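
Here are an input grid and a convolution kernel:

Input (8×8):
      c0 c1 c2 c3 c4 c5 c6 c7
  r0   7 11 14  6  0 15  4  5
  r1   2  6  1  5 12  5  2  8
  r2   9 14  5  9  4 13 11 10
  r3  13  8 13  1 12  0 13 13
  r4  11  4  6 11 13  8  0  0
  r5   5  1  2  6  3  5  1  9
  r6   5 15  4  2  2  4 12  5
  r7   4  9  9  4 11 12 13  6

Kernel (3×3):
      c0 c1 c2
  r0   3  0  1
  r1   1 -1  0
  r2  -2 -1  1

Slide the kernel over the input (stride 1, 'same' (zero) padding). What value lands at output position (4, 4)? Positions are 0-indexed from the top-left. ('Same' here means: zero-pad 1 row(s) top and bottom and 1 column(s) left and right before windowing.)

-9

The receptive field on the zero-padded input at this output position is [1 12 0 / 11 13 8 / 6 3 5]. Elementwise product with the kernel and sum: 1·3 + 0·1 + 11·1 + 13·-1 + 6·-2 + 3·-1 + 5·1.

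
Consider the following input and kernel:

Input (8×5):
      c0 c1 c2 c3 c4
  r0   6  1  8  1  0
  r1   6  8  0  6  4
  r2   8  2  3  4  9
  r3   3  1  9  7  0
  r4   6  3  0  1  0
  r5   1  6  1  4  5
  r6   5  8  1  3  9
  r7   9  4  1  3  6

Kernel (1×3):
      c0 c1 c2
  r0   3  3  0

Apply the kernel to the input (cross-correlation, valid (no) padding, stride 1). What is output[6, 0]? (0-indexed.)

39

The receptive field on the input at this output position is [5 8 1]. Elementwise product with the kernel and sum: 5·3 + 8·3.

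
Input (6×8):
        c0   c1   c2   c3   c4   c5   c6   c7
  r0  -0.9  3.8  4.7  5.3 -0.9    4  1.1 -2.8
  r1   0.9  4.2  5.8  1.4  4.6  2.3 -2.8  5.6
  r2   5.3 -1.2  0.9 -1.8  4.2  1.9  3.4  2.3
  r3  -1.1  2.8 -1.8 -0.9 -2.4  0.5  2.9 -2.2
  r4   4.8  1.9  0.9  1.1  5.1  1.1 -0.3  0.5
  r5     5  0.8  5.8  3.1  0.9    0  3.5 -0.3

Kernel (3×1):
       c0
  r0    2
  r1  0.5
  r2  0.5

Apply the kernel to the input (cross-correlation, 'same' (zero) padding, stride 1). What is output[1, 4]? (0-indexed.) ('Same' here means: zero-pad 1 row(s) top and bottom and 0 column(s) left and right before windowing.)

2.6

The receptive field on the zero-padded input at this output position is [-0.9 / 4.6 / 4.2]. Elementwise product with the kernel and sum: -0.9·2 + 4.6·0.5 + 4.2·0.5.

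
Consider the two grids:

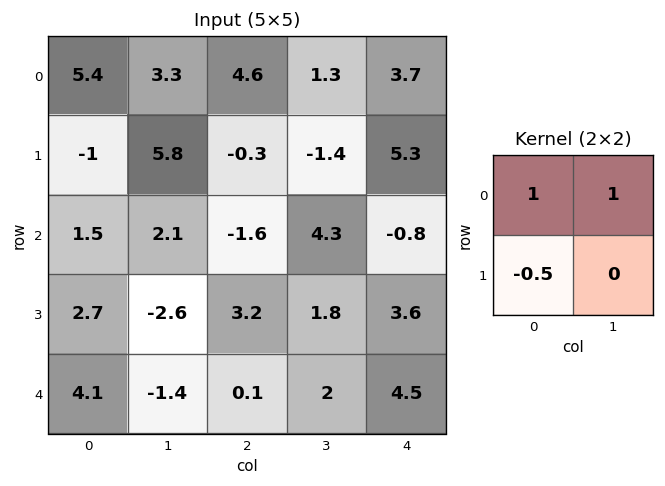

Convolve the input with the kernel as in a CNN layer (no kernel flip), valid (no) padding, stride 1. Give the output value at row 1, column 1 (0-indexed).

4.45

The receptive field on the input at this output position is [5.8 -0.3 / 2.1 -1.6]. Elementwise product with the kernel and sum: 5.8·1 + -0.3·1 + 2.1·-0.5.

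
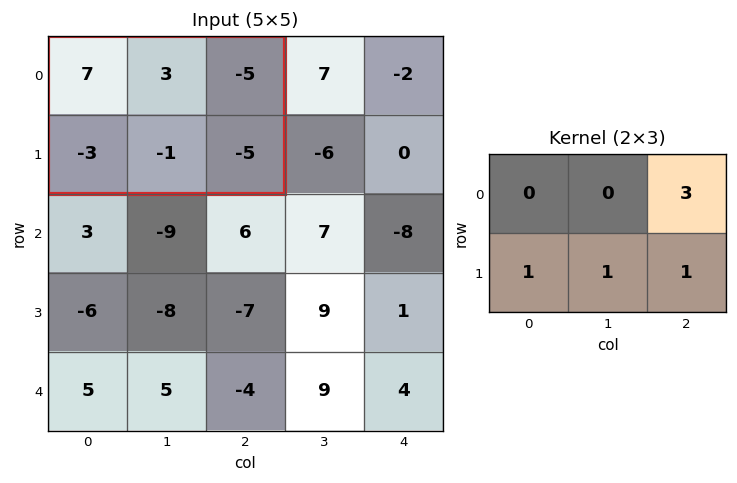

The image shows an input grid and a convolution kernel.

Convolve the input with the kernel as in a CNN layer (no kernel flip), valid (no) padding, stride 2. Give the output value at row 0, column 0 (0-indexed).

-24

The receptive field on the input at this output position is [7 3 -5 / -3 -1 -5]. Elementwise product with the kernel and sum: -5·3 + -3·1 + -1·1 + -5·1.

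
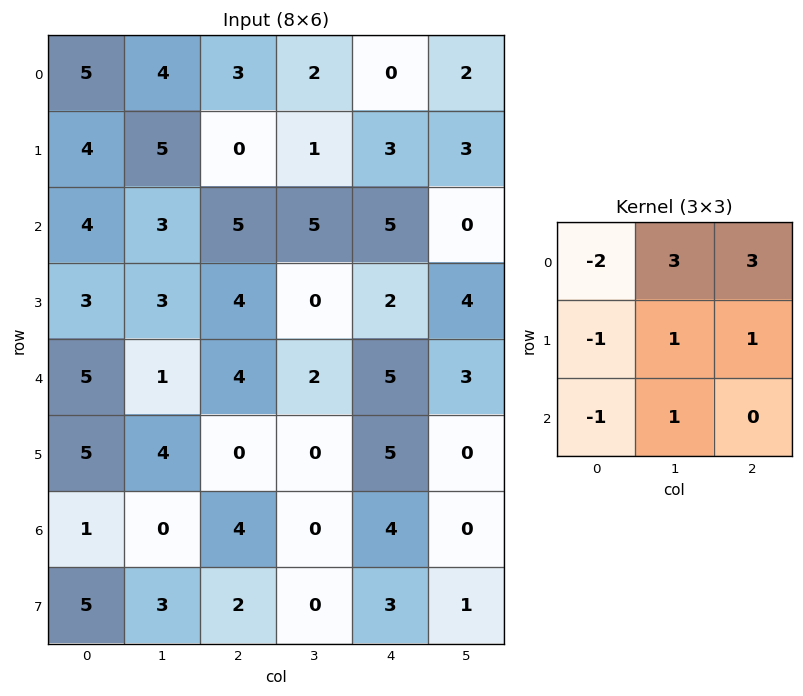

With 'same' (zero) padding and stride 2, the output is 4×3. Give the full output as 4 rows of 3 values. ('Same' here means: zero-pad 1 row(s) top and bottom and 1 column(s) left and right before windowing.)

Output[0,0]: The receptive field on the zero-padded input at this output position is [0 0 0 / 0 5 4 / 0 4 5]. Elementwise product with the kernel and sum: 0·-2 + 0·3 + 0·3 + 0·-1 + 5·1 + 4·1 + 0·-1 + 4·1.
Output[0,1]: The receptive field on the zero-padded input at this output position is [0 0 0 / 4 3 2 / 5 0 1]. Elementwise product with the kernel and sum: 0·-2 + 0·3 + 0·3 + 4·-1 + 3·1 + 2·1 + 5·-1 + 0·1.

13 -4 2
37 1 18
29 7 29
33 -5 22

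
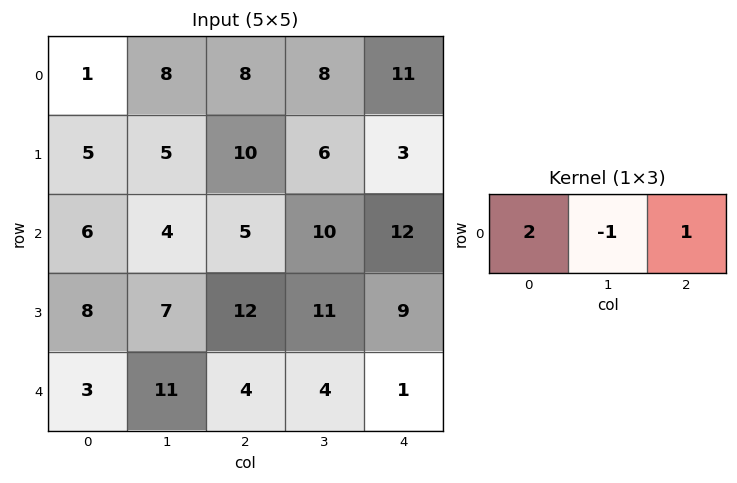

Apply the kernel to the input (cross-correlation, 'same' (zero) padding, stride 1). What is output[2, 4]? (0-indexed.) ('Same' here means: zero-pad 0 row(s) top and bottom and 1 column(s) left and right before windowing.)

8

The receptive field on the zero-padded input at this output position is [10 12 0]. Elementwise product with the kernel and sum: 10·2 + 12·-1 + 0·1.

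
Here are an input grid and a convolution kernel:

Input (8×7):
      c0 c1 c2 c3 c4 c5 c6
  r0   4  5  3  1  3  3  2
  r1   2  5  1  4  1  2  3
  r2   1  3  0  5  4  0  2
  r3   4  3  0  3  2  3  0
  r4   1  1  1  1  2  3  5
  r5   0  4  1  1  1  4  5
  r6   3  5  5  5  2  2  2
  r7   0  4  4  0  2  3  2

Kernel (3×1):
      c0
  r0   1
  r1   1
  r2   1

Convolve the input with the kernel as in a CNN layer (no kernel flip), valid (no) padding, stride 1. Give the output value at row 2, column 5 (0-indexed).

The receptive field on the input at this output position is [0 / 3 / 3]. Elementwise product with the kernel and sum: 0·1 + 3·1 + 3·1.

6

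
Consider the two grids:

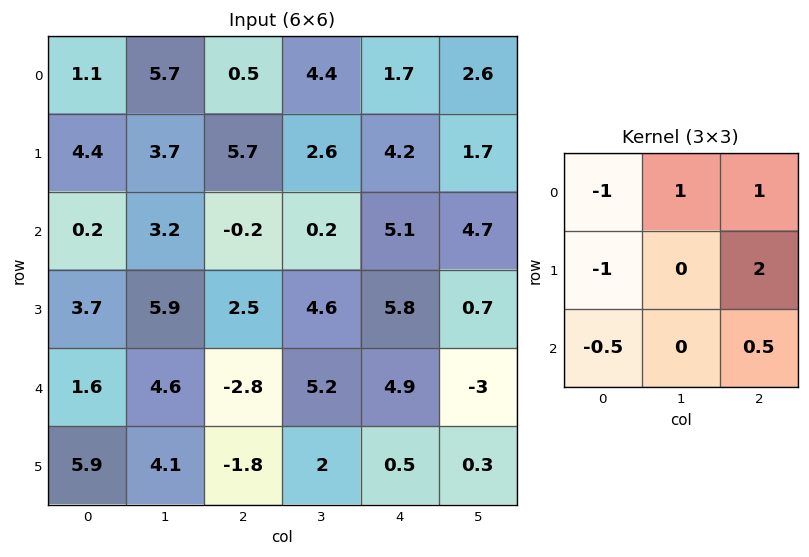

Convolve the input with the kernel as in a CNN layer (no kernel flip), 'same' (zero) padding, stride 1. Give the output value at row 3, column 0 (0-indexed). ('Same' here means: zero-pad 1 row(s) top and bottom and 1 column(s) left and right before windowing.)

The receptive field on the zero-padded input at this output position is [0 0.2 3.2 / 0 3.7 5.9 / 0 1.6 4.6]. Elementwise product with the kernel and sum: 0·-1 + 0.2·1 + 3.2·1 + 0·-1 + 5.9·2 + 0·-0.5 + 4.6·0.5.

17.5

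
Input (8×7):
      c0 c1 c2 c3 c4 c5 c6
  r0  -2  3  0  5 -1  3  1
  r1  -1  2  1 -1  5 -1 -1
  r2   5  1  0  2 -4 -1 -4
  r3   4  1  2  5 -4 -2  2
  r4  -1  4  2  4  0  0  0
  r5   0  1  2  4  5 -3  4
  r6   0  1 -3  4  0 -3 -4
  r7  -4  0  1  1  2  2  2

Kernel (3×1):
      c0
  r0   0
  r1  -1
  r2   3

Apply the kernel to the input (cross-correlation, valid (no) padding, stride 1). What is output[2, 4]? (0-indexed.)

4

The receptive field on the input at this output position is [-4 / -4 / 0]. Elementwise product with the kernel and sum: -4·-1 + 0·3.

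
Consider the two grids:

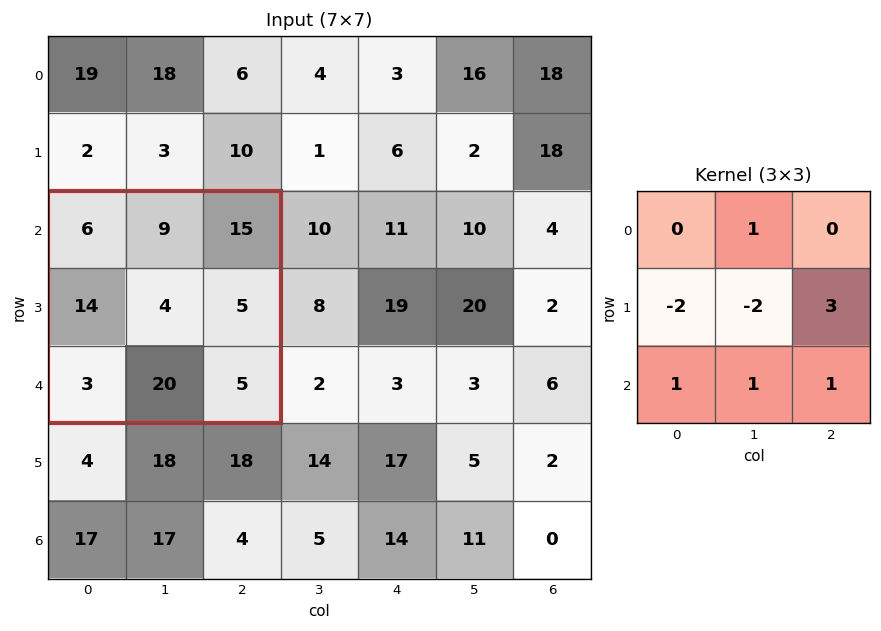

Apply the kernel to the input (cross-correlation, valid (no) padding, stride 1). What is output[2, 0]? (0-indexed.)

16

The receptive field on the input at this output position is [6 9 15 / 14 4 5 / 3 20 5]. Elementwise product with the kernel and sum: 9·1 + 14·-2 + 4·-2 + 5·3 + 3·1 + 20·1 + 5·1.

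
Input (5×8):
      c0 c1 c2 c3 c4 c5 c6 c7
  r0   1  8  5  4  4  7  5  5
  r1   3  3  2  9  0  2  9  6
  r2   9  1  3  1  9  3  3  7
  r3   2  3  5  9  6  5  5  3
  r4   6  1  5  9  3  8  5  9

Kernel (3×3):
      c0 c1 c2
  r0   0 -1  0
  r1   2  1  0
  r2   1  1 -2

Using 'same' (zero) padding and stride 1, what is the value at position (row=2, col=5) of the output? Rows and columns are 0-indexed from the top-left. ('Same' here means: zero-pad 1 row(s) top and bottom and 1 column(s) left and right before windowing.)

20

The receptive field on the zero-padded input at this output position is [0 2 9 / 9 3 3 / 6 5 5]. Elementwise product with the kernel and sum: 2·-1 + 9·2 + 3·1 + 6·1 + 5·1 + 5·-2.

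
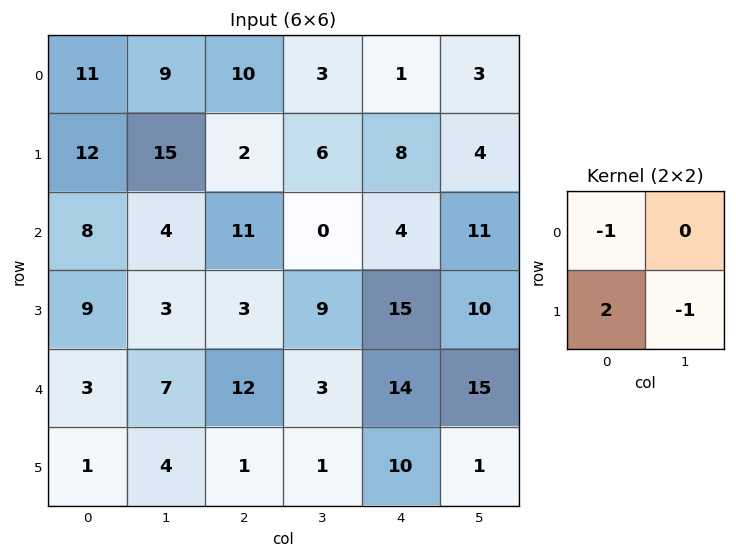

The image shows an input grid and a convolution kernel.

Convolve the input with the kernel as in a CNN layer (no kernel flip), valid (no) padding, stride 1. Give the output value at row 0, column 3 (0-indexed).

The receptive field on the input at this output position is [3 1 / 6 8]. Elementwise product with the kernel and sum: 3·-1 + 6·2 + 8·-1.

1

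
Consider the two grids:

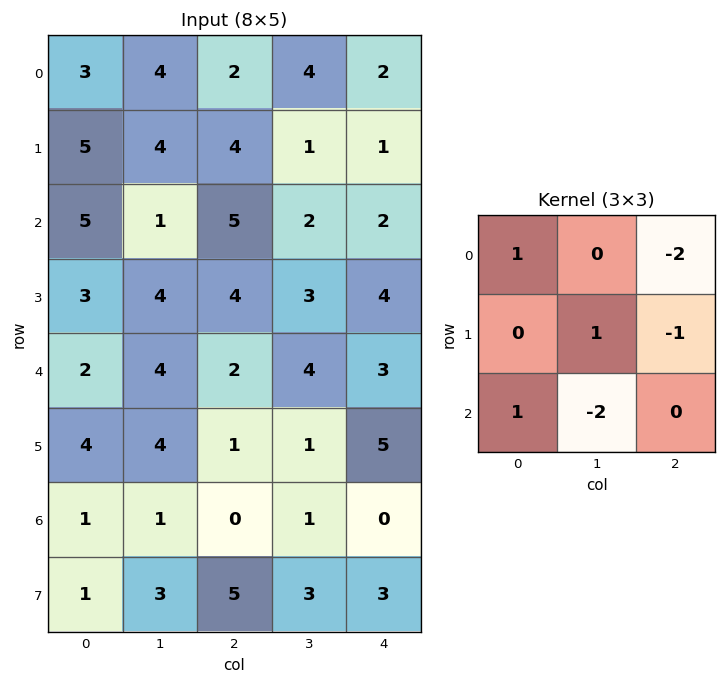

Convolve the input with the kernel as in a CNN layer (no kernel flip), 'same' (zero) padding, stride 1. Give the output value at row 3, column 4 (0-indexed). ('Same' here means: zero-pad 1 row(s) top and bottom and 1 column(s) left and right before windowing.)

The receptive field on the zero-padded input at this output position is [2 2 0 / 3 4 0 / 4 3 0]. Elementwise product with the kernel and sum: 2·1 + 0·-2 + 4·1 + 0·-1 + 4·1 + 3·-2.

4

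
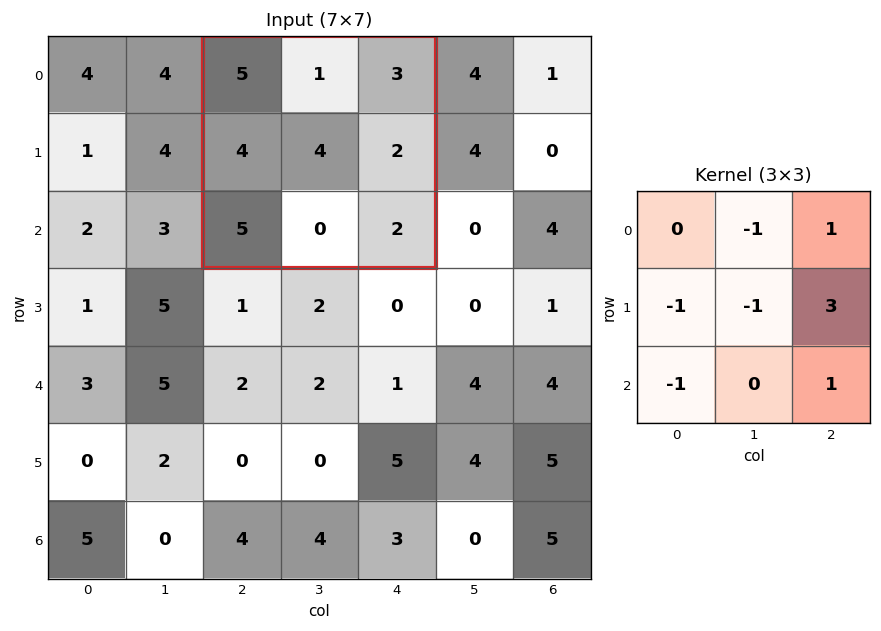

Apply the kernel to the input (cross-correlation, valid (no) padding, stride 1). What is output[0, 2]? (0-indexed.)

-3

The receptive field on the input at this output position is [5 1 3 / 4 4 2 / 5 0 2]. Elementwise product with the kernel and sum: 1·-1 + 3·1 + 4·-1 + 4·-1 + 2·3 + 5·-1 + 2·1.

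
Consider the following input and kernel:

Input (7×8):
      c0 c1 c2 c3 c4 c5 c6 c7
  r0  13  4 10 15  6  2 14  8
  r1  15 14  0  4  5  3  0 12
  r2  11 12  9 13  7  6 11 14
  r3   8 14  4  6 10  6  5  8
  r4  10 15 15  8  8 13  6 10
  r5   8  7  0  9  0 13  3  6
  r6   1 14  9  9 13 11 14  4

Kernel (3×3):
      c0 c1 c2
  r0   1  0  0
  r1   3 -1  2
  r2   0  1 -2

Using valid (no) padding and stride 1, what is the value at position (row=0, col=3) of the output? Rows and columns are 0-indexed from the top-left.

23

The receptive field on the input at this output position is [15 6 2 / 4 5 3 / 13 7 6]. Elementwise product with the kernel and sum: 15·1 + 4·3 + 5·-1 + 3·2 + 7·1 + 6·-2.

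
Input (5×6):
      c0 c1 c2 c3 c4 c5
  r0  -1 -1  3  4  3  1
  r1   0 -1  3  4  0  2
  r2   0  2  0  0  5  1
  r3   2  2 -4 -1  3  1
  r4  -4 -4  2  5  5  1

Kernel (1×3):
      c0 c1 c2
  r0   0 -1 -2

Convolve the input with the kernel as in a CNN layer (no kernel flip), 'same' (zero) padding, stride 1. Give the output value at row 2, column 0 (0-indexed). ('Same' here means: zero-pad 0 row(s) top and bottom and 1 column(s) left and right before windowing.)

The receptive field on the zero-padded input at this output position is [0 0 2]. Elementwise product with the kernel and sum: 0·-1 + 2·-2.

-4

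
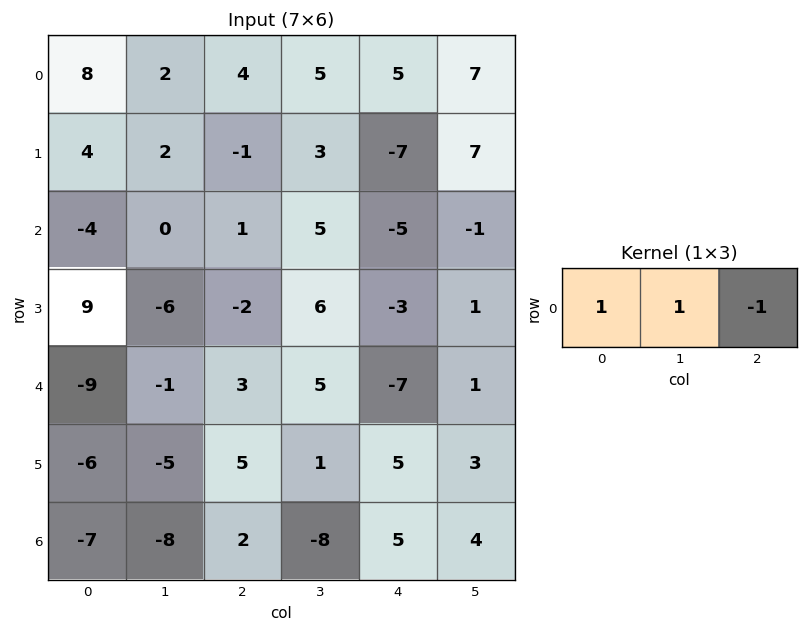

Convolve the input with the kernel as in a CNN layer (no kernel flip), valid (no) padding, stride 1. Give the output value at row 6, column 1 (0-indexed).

2

The receptive field on the input at this output position is [-8 2 -8]. Elementwise product with the kernel and sum: -8·1 + 2·1 + -8·-1.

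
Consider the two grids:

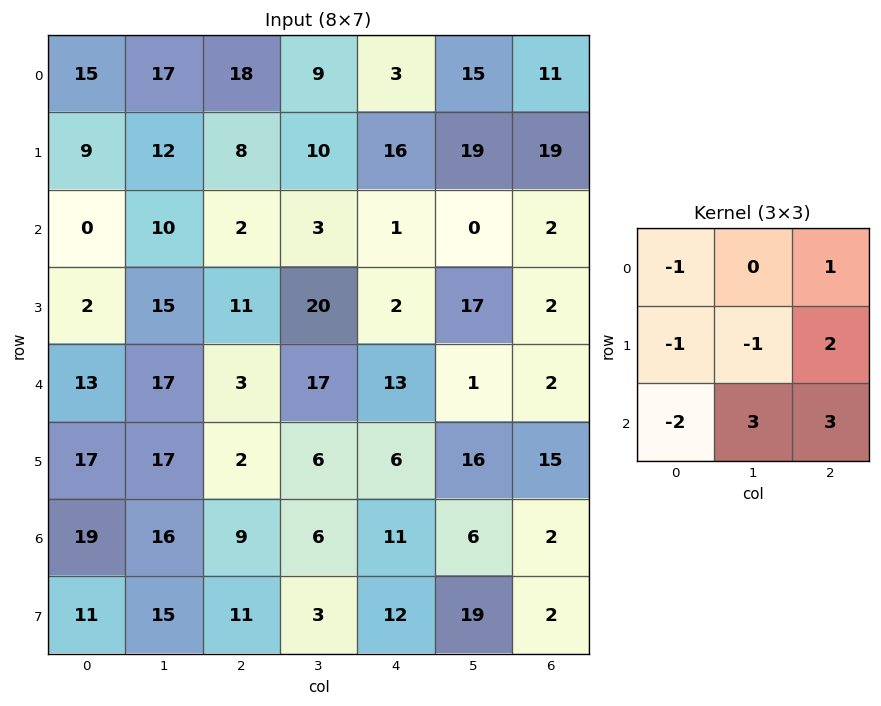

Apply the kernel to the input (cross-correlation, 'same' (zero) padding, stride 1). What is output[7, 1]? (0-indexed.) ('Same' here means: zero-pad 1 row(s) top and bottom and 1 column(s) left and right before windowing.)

The receptive field on the zero-padded input at this output position is [19 16 9 / 11 15 11 / 0 0 0]. Elementwise product with the kernel and sum: 19·-1 + 9·1 + 11·-1 + 15·-1 + 11·2 + 0·-2 + 0·3 + 0·3.

-14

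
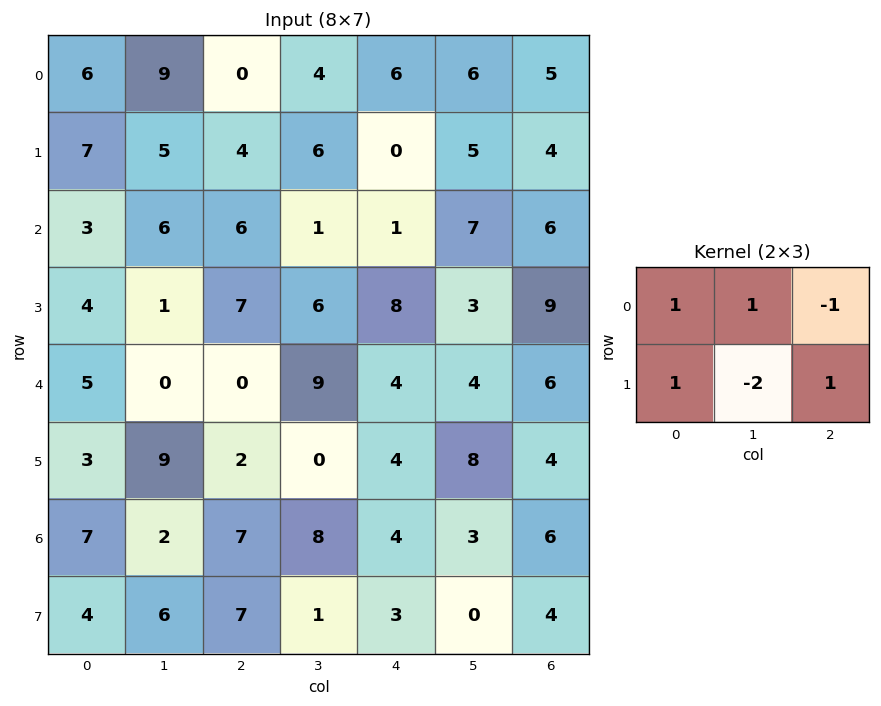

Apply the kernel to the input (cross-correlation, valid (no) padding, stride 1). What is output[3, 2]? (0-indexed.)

The receptive field on the input at this output position is [7 6 8 / 0 9 4]. Elementwise product with the kernel and sum: 7·1 + 6·1 + 8·-1 + 0·1 + 9·-2 + 4·1.

-9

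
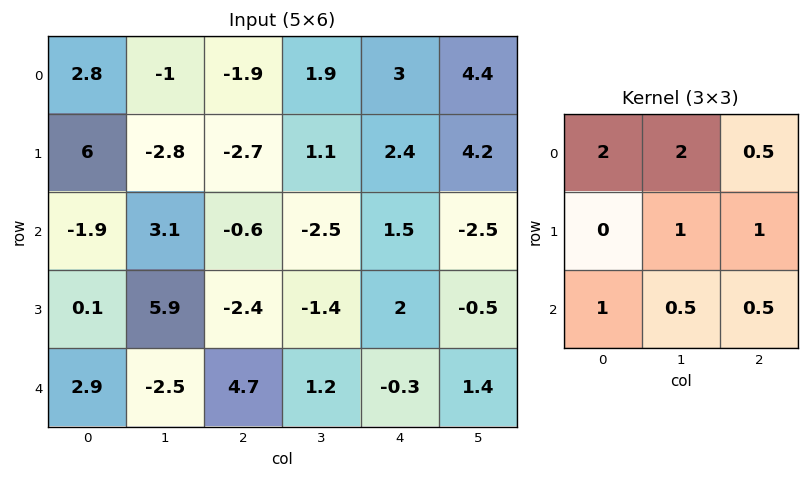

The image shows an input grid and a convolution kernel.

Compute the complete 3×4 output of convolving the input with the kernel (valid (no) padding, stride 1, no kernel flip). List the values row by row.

Output[0,0]: The receptive field on the input at this output position is [2.8 -1 -1.9 / 6 -2.8 -2.7 / -1.9 3.1 -0.6]. Elementwise product with the kernel and sum: 2.8·2 + -1·2 + -1.9·0.5 + -2.8·1 + -2.7·1 + -1.9·1 + 3.1·0.5 + -0.6·0.5.
Output[0,1]: The receptive field on the input at this output position is [-1 -1.9 1.9 / -2.8 -2.7 1.1 / 3.1 -0.6 -2.5]. Elementwise product with the kernel and sum: -1·2 + -1.9·2 + 1.9·0.5 + -2.7·1 + 1.1·1 + 3.1·1 + -0.6·0.5 + -2.5·0.5.

-3.5 -4.9 3.9 15.6
9.4 -9.55 -5.1 7.45
9.6 0.4 0.3 -0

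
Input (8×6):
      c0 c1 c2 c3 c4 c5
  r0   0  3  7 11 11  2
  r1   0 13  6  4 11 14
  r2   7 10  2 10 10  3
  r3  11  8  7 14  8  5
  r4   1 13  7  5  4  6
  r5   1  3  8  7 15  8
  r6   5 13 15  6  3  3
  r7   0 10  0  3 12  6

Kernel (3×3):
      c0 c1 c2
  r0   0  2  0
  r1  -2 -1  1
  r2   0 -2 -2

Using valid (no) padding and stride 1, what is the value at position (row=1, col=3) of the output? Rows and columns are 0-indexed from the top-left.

-31

The receptive field on the input at this output position is [4 11 14 / 10 10 3 / 14 8 5]. Elementwise product with the kernel and sum: 11·2 + 10·-2 + 10·-1 + 3·1 + 8·-2 + 5·-2.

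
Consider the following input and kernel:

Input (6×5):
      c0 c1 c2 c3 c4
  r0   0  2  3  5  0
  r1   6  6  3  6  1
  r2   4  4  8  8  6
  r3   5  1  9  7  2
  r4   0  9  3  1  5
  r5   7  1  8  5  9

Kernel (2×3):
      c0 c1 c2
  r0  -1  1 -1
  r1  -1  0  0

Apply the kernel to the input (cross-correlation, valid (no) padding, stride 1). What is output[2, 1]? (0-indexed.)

The receptive field on the input at this output position is [4 8 8 / 1 9 7]. Elementwise product with the kernel and sum: 4·-1 + 8·1 + 8·-1 + 1·-1.

-5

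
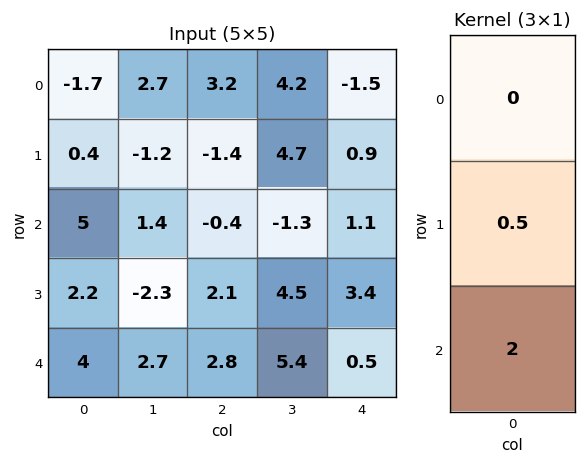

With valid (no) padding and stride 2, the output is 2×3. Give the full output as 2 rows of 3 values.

Output[0,0]: The receptive field on the input at this output position is [-1.7 / 0.4 / 5]. Elementwise product with the kernel and sum: 0.4·0.5 + 5·2.
Output[0,1]: The receptive field on the input at this output position is [3.2 / -1.4 / -0.4]. Elementwise product with the kernel and sum: -1.4·0.5 + -0.4·2.

10.2 -1.5 2.65
9.1 6.65 2.7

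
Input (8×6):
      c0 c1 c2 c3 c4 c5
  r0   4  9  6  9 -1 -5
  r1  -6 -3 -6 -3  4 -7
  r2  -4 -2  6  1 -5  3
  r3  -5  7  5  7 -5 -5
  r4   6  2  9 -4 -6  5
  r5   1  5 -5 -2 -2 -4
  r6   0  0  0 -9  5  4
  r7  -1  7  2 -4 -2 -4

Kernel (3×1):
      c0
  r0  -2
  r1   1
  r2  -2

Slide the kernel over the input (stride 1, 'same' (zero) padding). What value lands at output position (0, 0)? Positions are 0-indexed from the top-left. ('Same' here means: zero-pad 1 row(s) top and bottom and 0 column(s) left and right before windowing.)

The receptive field on the zero-padded input at this output position is [0 / 4 / -6]. Elementwise product with the kernel and sum: 0·-2 + 4·1 + -6·-2.

16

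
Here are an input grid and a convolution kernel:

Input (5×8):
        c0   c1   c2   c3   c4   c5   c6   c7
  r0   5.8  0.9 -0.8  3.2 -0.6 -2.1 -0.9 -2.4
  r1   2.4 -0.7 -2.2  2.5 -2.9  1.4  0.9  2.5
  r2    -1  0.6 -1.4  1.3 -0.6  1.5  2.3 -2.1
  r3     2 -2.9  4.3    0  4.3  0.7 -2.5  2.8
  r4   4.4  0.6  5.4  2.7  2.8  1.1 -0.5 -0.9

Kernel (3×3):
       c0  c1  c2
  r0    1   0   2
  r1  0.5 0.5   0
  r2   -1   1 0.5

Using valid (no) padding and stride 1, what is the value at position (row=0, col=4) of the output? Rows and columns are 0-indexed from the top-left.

0.1

The receptive field on the input at this output position is [-0.6 -2.1 -0.9 / -2.9 1.4 0.9 / -0.6 1.5 2.3]. Elementwise product with the kernel and sum: -0.6·1 + -0.9·2 + -2.9·0.5 + 1.4·0.5 + -0.6·-1 + 1.5·1 + 2.3·0.5.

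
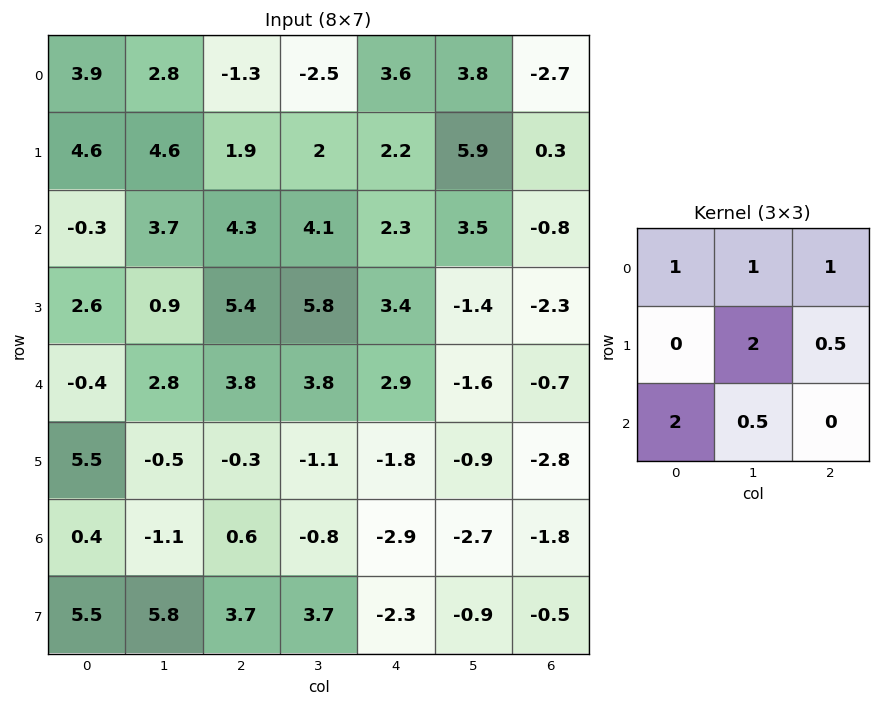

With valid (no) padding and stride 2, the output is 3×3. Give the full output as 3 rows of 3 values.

Output[0,0]: The receptive field on the input at this output position is [3.9 2.8 -1.3 / 4.6 4.6 1.9 / -0.3 3.7 4.3]. Elementwise product with the kernel and sum: 3.9·1 + 2.8·1 + -1.3·1 + 4.6·2 + 1.9·0.5 + -0.3·2 + 3.7·0.5.
Output[0,1]: The receptive field on the input at this output position is [-1.3 -2.5 3.6 / 1.9 2 2.2 / 4.3 4.1 2.3]. Elementwise product with the kernel and sum: -1.3·1 + -2.5·1 + 3.6·1 + 2·2 + 2.2·0.5 + 4.3·2 + 4.1·0.5.

16.8 15.55 23
12.8 33.5 6.05
5.3 8.2 -9.75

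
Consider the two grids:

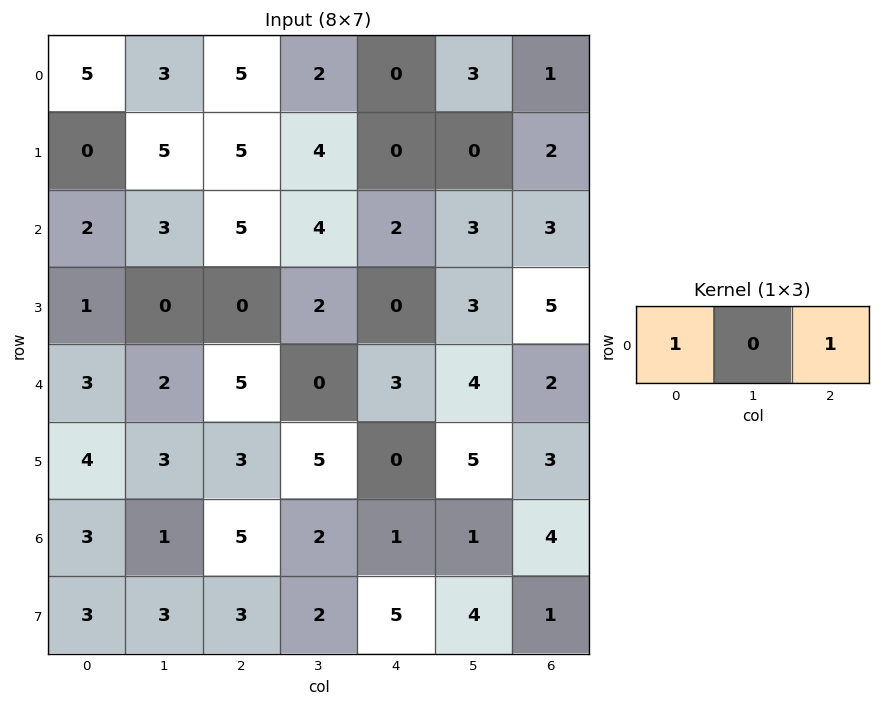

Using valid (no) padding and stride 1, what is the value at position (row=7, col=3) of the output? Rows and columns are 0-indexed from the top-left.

6

The receptive field on the input at this output position is [2 5 4]. Elementwise product with the kernel and sum: 2·1 + 4·1.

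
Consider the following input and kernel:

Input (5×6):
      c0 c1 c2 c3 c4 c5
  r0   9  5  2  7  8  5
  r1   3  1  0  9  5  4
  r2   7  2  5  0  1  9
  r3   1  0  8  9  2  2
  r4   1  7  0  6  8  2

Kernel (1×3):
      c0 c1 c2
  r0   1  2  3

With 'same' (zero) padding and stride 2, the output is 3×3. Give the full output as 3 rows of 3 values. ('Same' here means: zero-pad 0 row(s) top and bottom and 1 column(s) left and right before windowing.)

Output[0,0]: The receptive field on the zero-padded input at this output position is [0 9 5]. Elementwise product with the kernel and sum: 0·1 + 9·2 + 5·3.
Output[0,1]: The receptive field on the zero-padded input at this output position is [5 2 7]. Elementwise product with the kernel and sum: 5·1 + 2·2 + 7·3.

33 30 38
20 12 29
23 25 28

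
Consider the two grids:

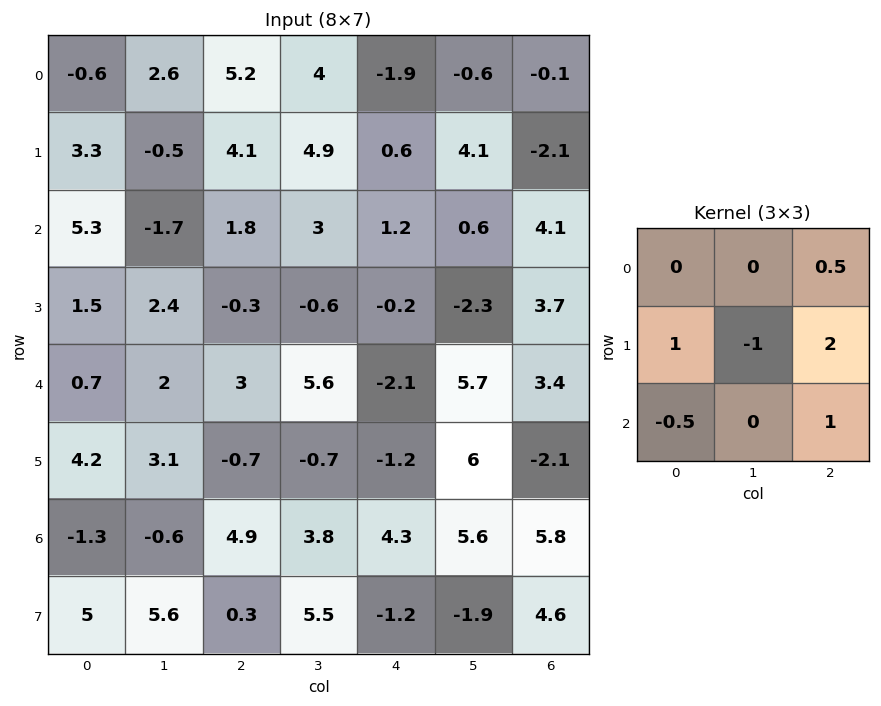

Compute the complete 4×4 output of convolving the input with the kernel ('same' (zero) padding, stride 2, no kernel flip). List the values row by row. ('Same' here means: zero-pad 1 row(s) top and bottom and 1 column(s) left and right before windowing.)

Output[0,0]: The receptive field on the zero-padded input at this output position is [0 0 0 / 0 -0.6 2.6 / 0 3.3 -0.5]. Elementwise product with the kernel and sum: 0·0.5 + 0·1 + -0.6·-1 + 2.6·2 + 0·-0.5 + -0.5·1.
Output[0,1]: The receptive field on the zero-padded input at this output position is [0 0 0 / 2.6 5.2 4 / -0.5 4.1 4.9]. Elementwise product with the kernel and sum: 0·0.5 + 2.6·1 + 5.2·-1 + 4·2 + -0.5·-0.5 + 4.9·1.

5.3 10.55 6.35 -2.55
-6.55 3.15 3.05 -2.35
7.6 7.65 24.3 -0.7
7.25 4.45 9.05 0.75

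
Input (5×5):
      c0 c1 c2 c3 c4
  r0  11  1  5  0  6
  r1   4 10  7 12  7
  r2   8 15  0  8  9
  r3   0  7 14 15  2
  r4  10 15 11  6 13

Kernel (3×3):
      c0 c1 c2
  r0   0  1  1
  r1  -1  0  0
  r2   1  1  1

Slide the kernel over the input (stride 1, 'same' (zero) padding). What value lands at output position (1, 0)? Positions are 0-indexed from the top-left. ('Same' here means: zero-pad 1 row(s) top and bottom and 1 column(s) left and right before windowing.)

The receptive field on the zero-padded input at this output position is [0 11 1 / 0 4 10 / 0 8 15]. Elementwise product with the kernel and sum: 11·1 + 1·1 + 0·-1 + 0·1 + 8·1 + 15·1.

35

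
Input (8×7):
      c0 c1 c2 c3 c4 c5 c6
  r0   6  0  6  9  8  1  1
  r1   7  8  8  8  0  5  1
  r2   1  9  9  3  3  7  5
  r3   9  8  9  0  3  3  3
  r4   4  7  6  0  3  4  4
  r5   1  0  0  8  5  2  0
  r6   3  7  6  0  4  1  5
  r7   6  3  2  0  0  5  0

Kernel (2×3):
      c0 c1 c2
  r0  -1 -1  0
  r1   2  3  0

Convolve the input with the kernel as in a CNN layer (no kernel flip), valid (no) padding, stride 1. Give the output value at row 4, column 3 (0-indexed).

28

The receptive field on the input at this output position is [0 3 4 / 8 5 2]. Elementwise product with the kernel and sum: 0·-1 + 3·-1 + 8·2 + 5·3.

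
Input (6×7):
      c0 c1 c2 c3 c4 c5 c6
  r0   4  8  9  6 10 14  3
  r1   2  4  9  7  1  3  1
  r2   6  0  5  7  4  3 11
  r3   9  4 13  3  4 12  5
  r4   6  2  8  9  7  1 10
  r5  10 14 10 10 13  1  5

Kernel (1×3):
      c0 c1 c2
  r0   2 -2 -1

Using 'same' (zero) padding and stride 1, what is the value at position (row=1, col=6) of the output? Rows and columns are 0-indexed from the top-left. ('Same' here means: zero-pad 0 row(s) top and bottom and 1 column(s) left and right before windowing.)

4

The receptive field on the zero-padded input at this output position is [3 1 0]. Elementwise product with the kernel and sum: 3·2 + 1·-2 + 0·-1.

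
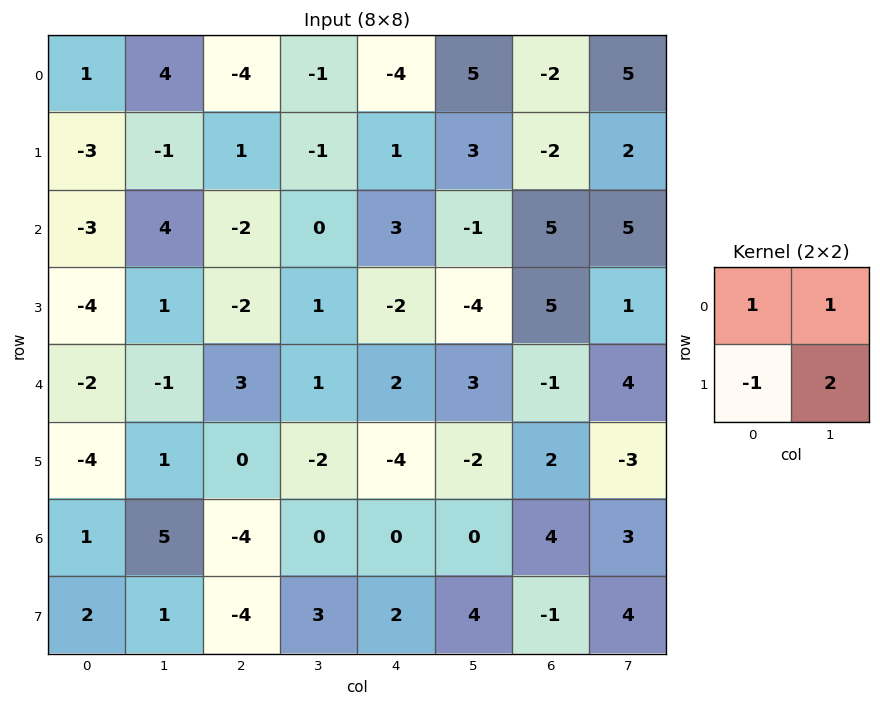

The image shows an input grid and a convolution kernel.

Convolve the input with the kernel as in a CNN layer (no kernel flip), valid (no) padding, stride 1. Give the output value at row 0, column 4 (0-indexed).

The receptive field on the input at this output position is [-4 5 / 1 3]. Elementwise product with the kernel and sum: -4·1 + 5·1 + 1·-1 + 3·2.

6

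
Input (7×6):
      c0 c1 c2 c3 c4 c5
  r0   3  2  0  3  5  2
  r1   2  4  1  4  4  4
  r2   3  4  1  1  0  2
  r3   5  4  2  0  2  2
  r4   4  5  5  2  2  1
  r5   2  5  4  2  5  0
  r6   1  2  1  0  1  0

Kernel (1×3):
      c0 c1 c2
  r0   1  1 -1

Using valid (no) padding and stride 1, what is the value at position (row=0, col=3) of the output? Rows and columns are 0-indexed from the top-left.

6

The receptive field on the input at this output position is [3 5 2]. Elementwise product with the kernel and sum: 3·1 + 5·1 + 2·-1.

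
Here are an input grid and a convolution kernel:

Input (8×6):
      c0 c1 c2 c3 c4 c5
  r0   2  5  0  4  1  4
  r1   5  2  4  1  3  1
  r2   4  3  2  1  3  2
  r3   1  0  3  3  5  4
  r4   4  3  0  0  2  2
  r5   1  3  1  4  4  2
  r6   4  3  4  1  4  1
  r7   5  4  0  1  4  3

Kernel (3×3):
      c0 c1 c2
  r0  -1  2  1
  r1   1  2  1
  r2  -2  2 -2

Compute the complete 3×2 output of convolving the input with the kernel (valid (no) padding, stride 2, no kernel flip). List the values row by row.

Output[0,0]: The receptive field on the input at this output position is [2 5 0 / 5 2 4 / 4 3 2]. Elementwise product with the kernel and sum: 2·-1 + 5·2 + 0·1 + 5·1 + 2·2 + 4·1 + 4·-2 + 3·2 + 2·-2.
Output[0,1]: The receptive field on the input at this output position is [0 4 1 / 4 1 3 / 2 1 3]. Elementwise product with the kernel and sum: 0·-1 + 4·2 + 1·1 + 4·1 + 1·2 + 3·1 + 2·-2 + 1·2 + 3·-2.

15 10
6 13
0 1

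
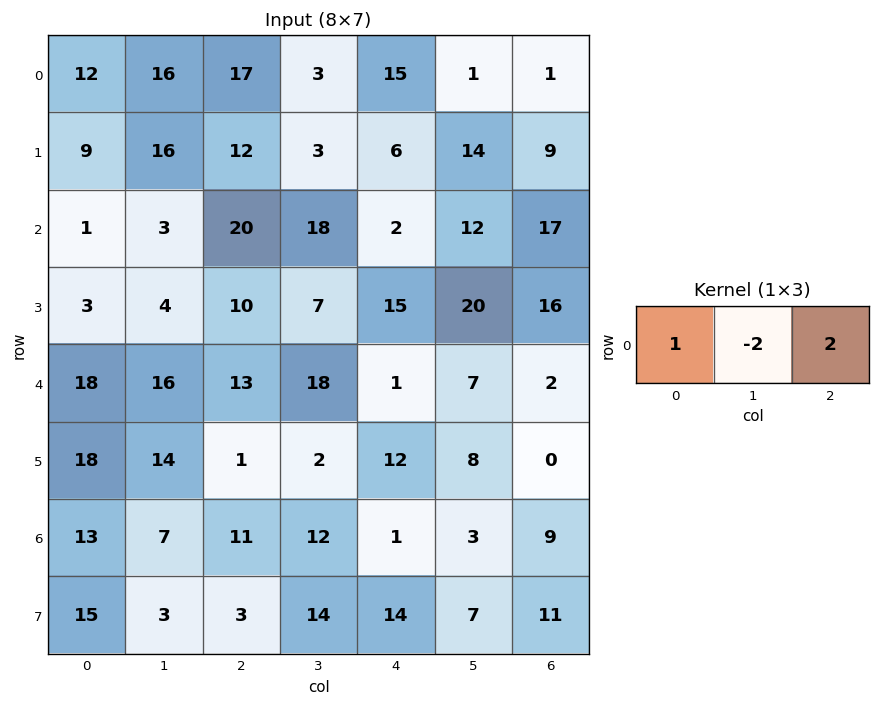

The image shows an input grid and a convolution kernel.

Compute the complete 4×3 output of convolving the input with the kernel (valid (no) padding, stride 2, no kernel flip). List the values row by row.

14 41 15
35 -12 12
12 -21 -9
21 -11 13

Output[0,0]: The receptive field on the input at this output position is [12 16 17]. Elementwise product with the kernel and sum: 12·1 + 16·-2 + 17·2.
Output[0,1]: The receptive field on the input at this output position is [17 3 15]. Elementwise product with the kernel and sum: 17·1 + 3·-2 + 15·2.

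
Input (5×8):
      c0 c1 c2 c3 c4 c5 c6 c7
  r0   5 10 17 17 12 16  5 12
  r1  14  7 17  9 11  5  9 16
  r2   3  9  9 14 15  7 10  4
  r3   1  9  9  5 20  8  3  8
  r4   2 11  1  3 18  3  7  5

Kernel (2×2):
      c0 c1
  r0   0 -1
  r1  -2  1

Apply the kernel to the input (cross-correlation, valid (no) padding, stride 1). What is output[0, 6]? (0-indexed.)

The receptive field on the input at this output position is [5 12 / 9 16]. Elementwise product with the kernel and sum: 12·-1 + 9·-2 + 16·1.

-14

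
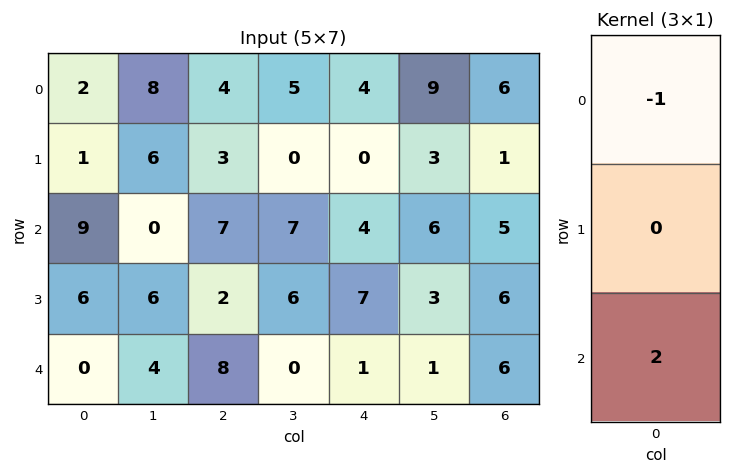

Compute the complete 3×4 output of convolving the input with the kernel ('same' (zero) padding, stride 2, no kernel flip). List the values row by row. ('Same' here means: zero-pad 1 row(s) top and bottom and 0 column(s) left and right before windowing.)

2 6 0 2
11 1 14 11
-6 -2 -7 -6

Output[0,0]: The receptive field on the zero-padded input at this output position is [0 / 2 / 1]. Elementwise product with the kernel and sum: 0·-1 + 1·2.
Output[0,1]: The receptive field on the zero-padded input at this output position is [0 / 4 / 3]. Elementwise product with the kernel and sum: 0·-1 + 3·2.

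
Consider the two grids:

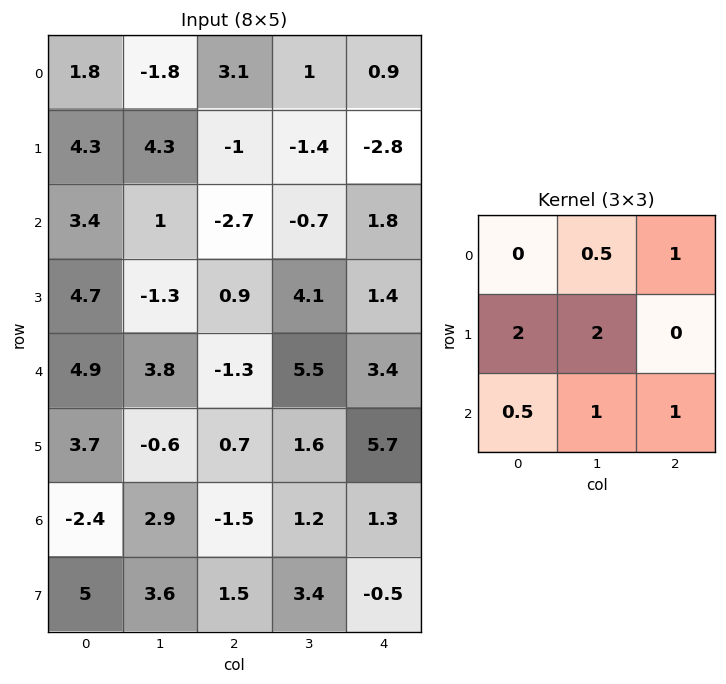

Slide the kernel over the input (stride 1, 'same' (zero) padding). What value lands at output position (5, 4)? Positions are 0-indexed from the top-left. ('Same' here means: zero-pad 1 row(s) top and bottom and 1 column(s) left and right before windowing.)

The receptive field on the zero-padded input at this output position is [5.5 3.4 0 / 1.6 5.7 0 / 1.2 1.3 0]. Elementwise product with the kernel and sum: 3.4·0.5 + 0·1 + 1.6·2 + 5.7·2 + 1.2·0.5 + 1.3·1 + 0·1.

18.2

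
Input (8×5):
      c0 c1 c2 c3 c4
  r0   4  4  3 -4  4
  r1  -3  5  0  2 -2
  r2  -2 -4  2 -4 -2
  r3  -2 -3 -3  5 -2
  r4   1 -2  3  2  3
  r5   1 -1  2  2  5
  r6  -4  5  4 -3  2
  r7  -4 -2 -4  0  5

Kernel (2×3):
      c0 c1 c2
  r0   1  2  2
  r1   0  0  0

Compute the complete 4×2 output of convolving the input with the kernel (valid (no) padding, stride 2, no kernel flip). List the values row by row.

Output[0,0]: The receptive field on the input at this output position is [4 4 3 / -3 5 0]. Elementwise product with the kernel and sum: 4·1 + 4·2 + 3·2.
Output[0,1]: The receptive field on the input at this output position is [3 -4 4 / 0 2 -2]. Elementwise product with the kernel and sum: 3·1 + -4·2 + 4·2.

18 3
-6 -10
3 13
14 2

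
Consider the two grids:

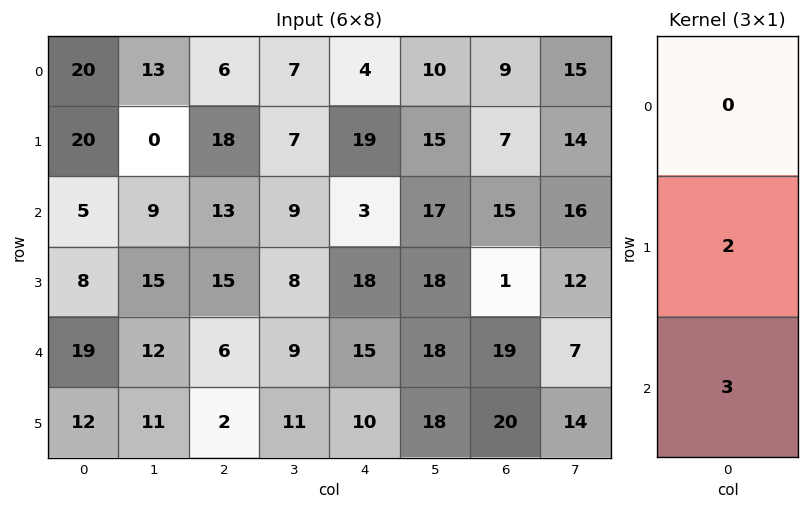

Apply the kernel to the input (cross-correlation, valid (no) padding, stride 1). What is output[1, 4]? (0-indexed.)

The receptive field on the input at this output position is [19 / 3 / 18]. Elementwise product with the kernel and sum: 3·2 + 18·3.

60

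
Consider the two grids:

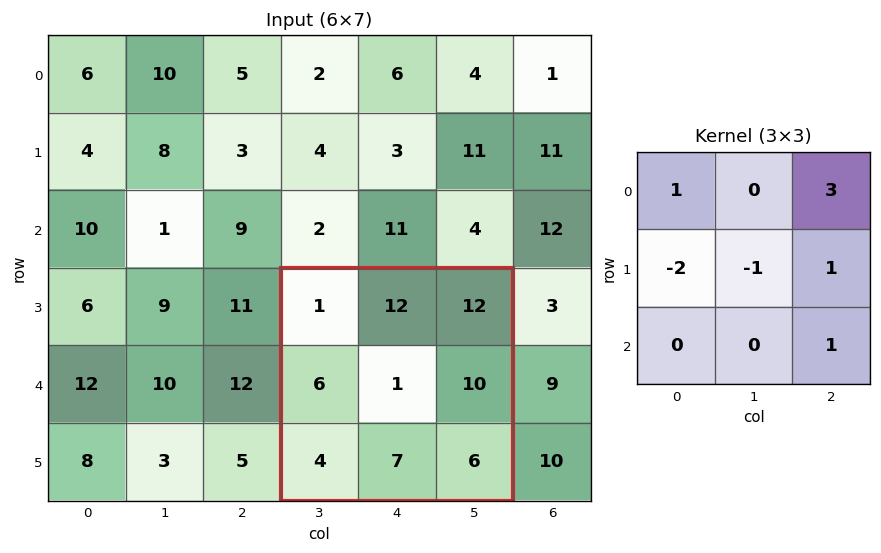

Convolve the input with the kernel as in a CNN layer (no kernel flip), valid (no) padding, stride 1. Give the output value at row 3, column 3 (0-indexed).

The receptive field on the input at this output position is [1 12 12 / 6 1 10 / 4 7 6]. Elementwise product with the kernel and sum: 1·1 + 12·3 + 6·-2 + 1·-1 + 10·1 + 6·1.

40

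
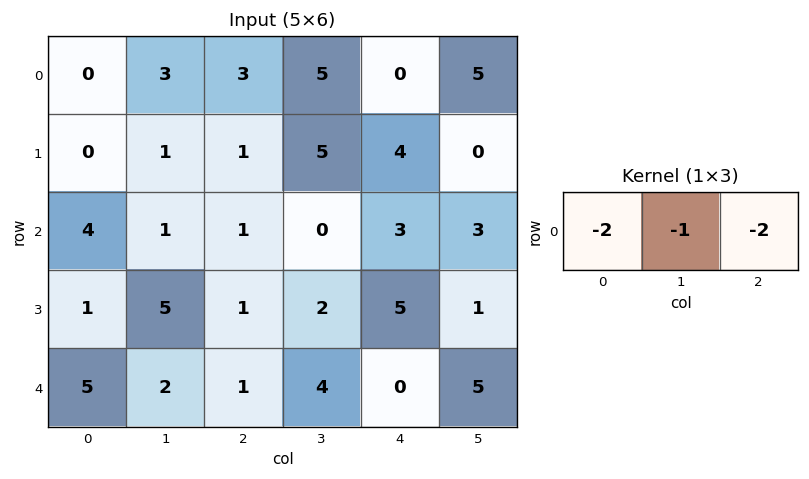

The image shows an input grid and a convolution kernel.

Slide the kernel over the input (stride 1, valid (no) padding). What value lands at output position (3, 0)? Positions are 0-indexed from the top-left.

-9

The receptive field on the input at this output position is [1 5 1]. Elementwise product with the kernel and sum: 1·-2 + 5·-1 + 1·-2.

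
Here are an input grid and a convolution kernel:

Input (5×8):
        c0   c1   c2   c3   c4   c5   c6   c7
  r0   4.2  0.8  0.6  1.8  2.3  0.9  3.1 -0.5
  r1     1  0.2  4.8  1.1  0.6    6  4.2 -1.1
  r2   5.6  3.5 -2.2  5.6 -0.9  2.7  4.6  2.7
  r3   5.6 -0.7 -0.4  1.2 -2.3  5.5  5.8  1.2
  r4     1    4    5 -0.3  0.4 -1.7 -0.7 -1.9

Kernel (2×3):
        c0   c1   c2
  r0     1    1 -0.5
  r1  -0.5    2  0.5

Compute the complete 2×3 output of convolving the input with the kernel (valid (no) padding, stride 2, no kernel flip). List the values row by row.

7 1.35 15.45
5.8 5.3 14.55

Output[0,0]: The receptive field on the input at this output position is [4.2 0.8 0.6 / 1 0.2 4.8]. Elementwise product with the kernel and sum: 4.2·1 + 0.8·1 + 0.6·-0.5 + 1·-0.5 + 0.2·2 + 4.8·0.5.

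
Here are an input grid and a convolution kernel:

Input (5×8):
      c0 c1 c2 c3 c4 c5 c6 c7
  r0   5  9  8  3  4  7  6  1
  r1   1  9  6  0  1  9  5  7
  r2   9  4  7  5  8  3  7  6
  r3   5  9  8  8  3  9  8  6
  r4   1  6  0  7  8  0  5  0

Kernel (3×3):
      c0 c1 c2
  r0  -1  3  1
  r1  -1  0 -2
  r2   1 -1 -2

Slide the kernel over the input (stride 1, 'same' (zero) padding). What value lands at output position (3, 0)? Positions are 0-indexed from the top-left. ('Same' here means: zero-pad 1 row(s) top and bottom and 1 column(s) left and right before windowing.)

The receptive field on the zero-padded input at this output position is [0 9 4 / 0 5 9 / 0 1 6]. Elementwise product with the kernel and sum: 0·-1 + 9·3 + 4·1 + 0·-1 + 9·-2 + 0·1 + 1·-1 + 6·-2.

0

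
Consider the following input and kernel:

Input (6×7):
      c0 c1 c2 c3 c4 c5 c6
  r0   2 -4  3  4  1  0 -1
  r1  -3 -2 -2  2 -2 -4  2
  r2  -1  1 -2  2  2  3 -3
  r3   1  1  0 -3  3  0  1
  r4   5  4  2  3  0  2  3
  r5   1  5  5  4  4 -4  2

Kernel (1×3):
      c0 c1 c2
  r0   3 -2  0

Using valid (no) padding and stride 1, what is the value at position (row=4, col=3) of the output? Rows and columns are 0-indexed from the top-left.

The receptive field on the input at this output position is [3 0 2]. Elementwise product with the kernel and sum: 3·3 + 0·-2.

9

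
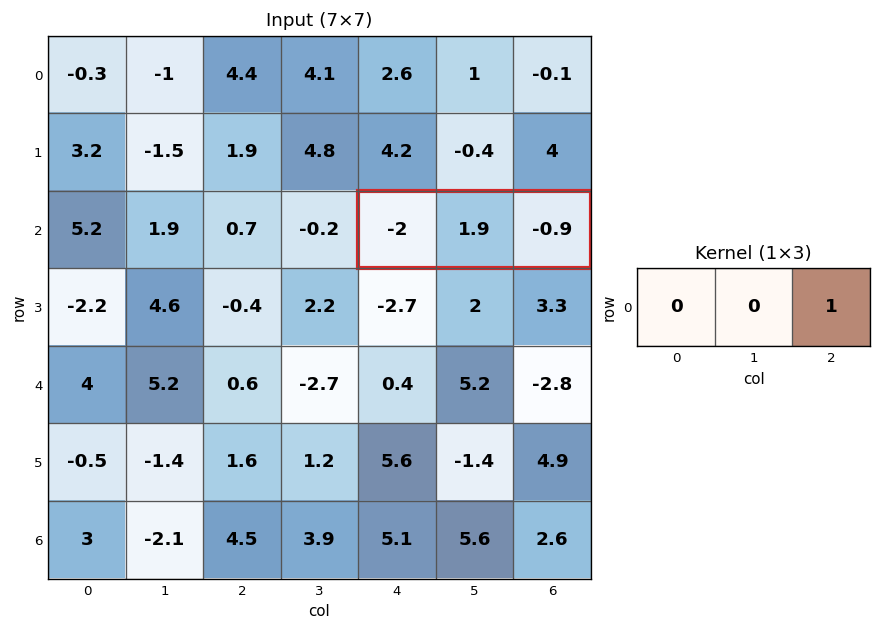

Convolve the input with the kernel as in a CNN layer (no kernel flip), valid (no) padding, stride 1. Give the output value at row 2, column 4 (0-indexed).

The receptive field on the input at this output position is [-2 1.9 -0.9]. Elementwise product with the kernel and sum: -0.9·1.

-0.9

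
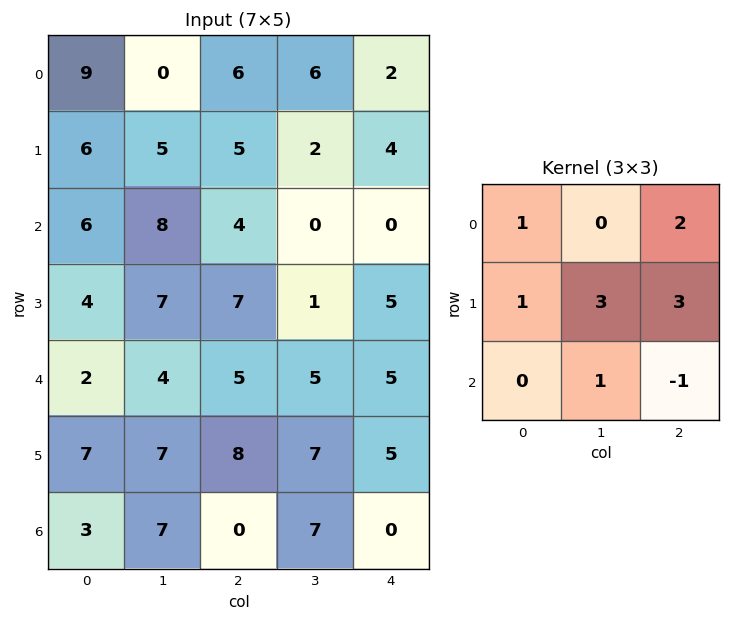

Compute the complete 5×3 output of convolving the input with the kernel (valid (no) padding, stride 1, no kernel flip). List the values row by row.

61 42 33
58 35 13
59 39 29
46 44 54
71 59 66

Output[0,0]: The receptive field on the input at this output position is [9 0 6 / 6 5 5 / 6 8 4]. Elementwise product with the kernel and sum: 9·1 + 6·2 + 6·1 + 5·3 + 5·3 + 8·1 + 4·-1.
Output[0,1]: The receptive field on the input at this output position is [0 6 6 / 5 5 2 / 8 4 0]. Elementwise product with the kernel and sum: 0·1 + 6·2 + 5·1 + 5·3 + 2·3 + 4·1 + 0·-1.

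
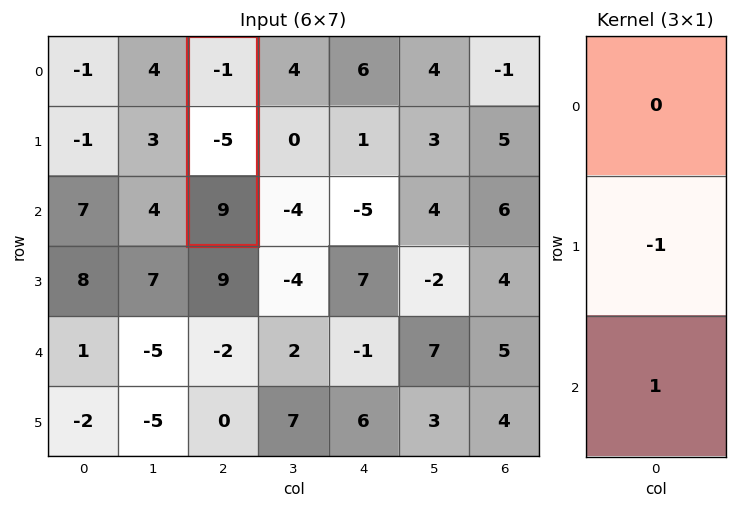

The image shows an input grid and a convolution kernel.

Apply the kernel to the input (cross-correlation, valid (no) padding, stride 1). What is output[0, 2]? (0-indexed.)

14

The receptive field on the input at this output position is [-1 / -5 / 9]. Elementwise product with the kernel and sum: -5·-1 + 9·1.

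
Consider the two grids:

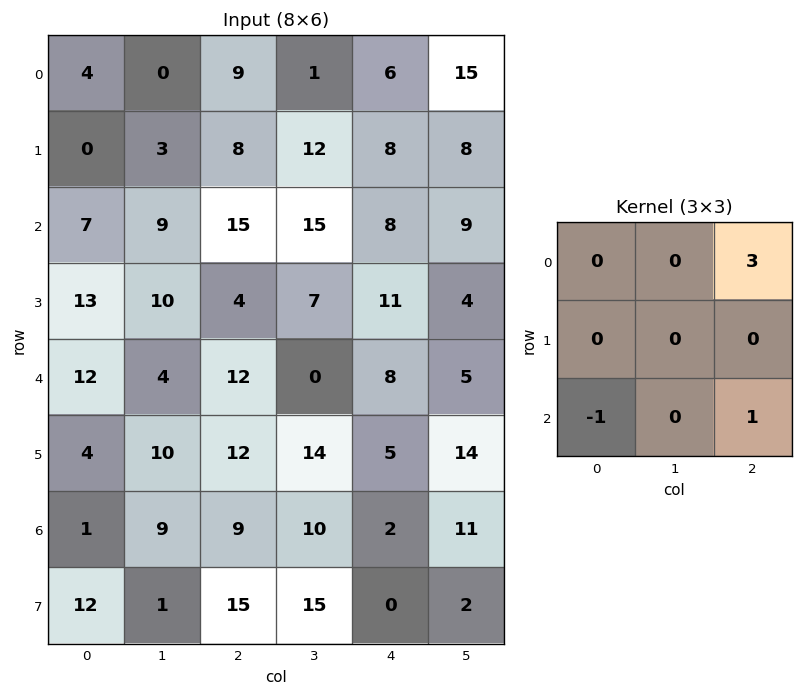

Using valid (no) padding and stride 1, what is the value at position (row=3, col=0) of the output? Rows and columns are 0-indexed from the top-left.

20

The receptive field on the input at this output position is [13 10 4 / 12 4 12 / 4 10 12]. Elementwise product with the kernel and sum: 4·3 + 4·-1 + 12·1.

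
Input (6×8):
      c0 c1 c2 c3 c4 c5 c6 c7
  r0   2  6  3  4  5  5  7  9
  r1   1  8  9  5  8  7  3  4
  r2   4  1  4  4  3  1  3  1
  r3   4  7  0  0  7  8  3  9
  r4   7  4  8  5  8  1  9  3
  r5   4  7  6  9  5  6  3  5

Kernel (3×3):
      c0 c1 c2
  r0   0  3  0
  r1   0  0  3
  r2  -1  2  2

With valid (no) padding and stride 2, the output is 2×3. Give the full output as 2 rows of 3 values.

51 46 29
20 51 24

Output[0,0]: The receptive field on the input at this output position is [2 6 3 / 1 8 9 / 4 1 4]. Elementwise product with the kernel and sum: 6·3 + 9·3 + 4·-1 + 1·2 + 4·2.
Output[0,1]: The receptive field on the input at this output position is [3 4 5 / 9 5 8 / 4 4 3]. Elementwise product with the kernel and sum: 4·3 + 8·3 + 4·-1 + 4·2 + 3·2.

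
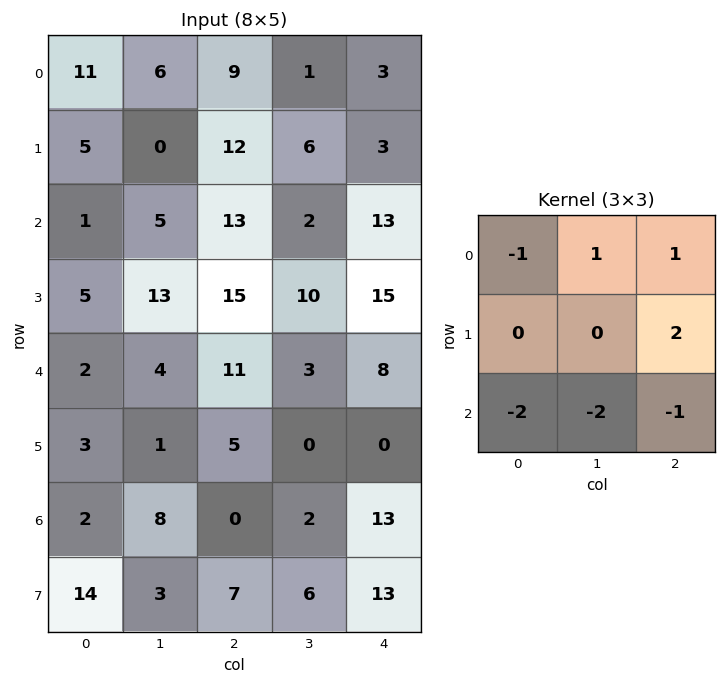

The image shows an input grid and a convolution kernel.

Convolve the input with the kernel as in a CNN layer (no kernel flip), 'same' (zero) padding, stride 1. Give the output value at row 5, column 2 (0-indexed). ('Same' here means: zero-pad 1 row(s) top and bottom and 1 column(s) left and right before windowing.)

The receptive field on the zero-padded input at this output position is [4 11 3 / 1 5 0 / 8 0 2]. Elementwise product with the kernel and sum: 4·-1 + 11·1 + 3·1 + 0·2 + 8·-2 + 0·-2 + 2·-1.

-8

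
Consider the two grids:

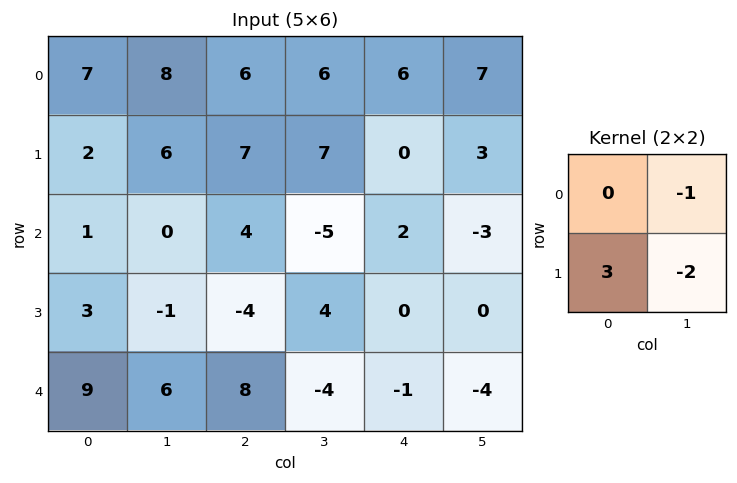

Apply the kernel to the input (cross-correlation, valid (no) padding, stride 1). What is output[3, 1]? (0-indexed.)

6

The receptive field on the input at this output position is [-1 -4 / 6 8]. Elementwise product with the kernel and sum: -4·-1 + 6·3 + 8·-2.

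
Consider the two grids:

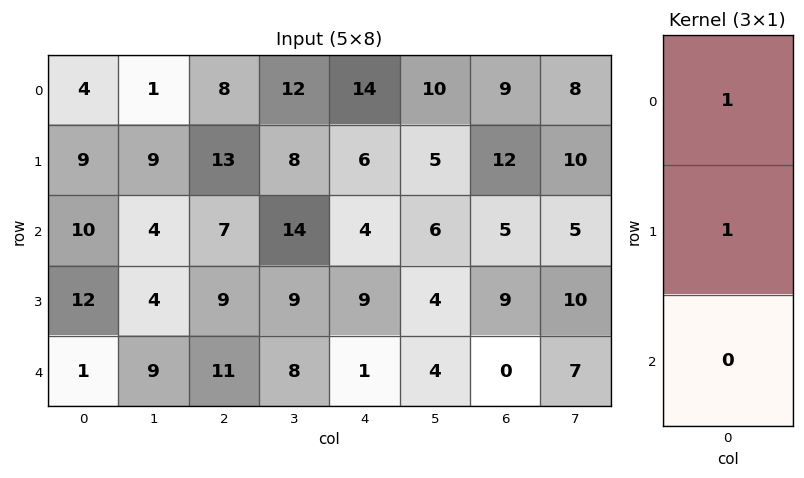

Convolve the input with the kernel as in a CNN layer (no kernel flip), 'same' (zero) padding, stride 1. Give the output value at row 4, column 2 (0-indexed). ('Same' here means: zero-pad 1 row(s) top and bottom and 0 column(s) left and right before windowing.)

20

The receptive field on the zero-padded input at this output position is [9 / 11 / 0]. Elementwise product with the kernel and sum: 9·1 + 11·1.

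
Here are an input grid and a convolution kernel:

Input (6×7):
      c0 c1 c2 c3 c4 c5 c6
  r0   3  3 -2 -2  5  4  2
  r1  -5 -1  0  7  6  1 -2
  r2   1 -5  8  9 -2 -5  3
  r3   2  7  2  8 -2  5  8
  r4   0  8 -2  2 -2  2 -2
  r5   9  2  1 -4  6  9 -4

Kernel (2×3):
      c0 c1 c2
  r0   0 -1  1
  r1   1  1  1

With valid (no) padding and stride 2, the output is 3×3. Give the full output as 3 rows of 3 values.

-11 20 3
24 -3 19
2 -1 7

Output[0,0]: The receptive field on the input at this output position is [3 3 -2 / -5 -1 0]. Elementwise product with the kernel and sum: 3·-1 + -2·1 + -5·1 + -1·1 + 0·1.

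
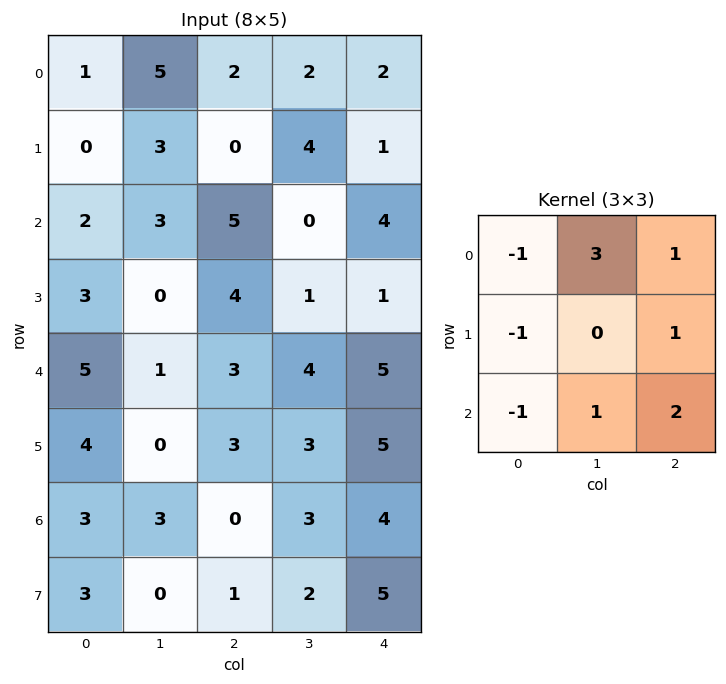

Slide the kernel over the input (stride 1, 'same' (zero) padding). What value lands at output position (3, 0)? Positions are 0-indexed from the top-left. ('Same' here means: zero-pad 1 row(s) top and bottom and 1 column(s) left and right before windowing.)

16

The receptive field on the zero-padded input at this output position is [0 2 3 / 0 3 0 / 0 5 1]. Elementwise product with the kernel and sum: 0·-1 + 2·3 + 3·1 + 0·-1 + 0·1 + 0·-1 + 5·1 + 1·2.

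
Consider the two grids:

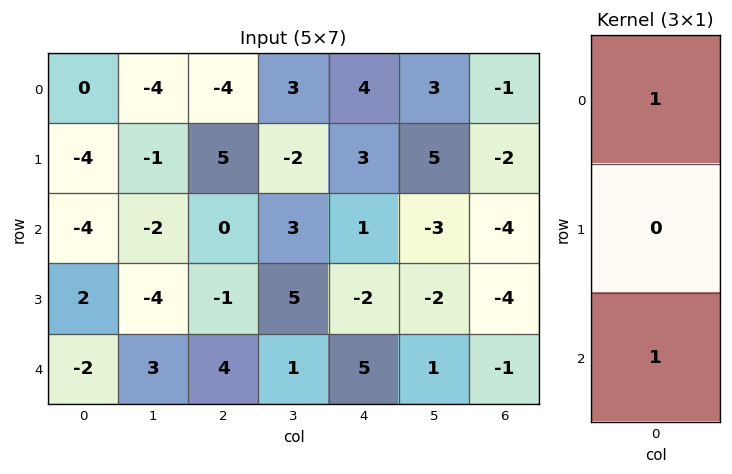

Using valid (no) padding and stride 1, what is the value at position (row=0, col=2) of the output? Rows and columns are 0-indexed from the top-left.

-4

The receptive field on the input at this output position is [-4 / 5 / 0]. Elementwise product with the kernel and sum: -4·1 + 0·1.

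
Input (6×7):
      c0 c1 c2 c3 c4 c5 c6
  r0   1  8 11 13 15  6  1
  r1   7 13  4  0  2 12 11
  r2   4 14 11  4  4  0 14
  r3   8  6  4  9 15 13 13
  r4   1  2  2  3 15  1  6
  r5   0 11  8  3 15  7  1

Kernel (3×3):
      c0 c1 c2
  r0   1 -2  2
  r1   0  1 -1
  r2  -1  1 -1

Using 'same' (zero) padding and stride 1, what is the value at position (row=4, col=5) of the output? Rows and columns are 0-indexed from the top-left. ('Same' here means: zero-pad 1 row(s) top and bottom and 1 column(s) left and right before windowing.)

The receptive field on the zero-padded input at this output position is [15 13 13 / 15 1 6 / 15 7 1]. Elementwise product with the kernel and sum: 15·1 + 13·-2 + 13·2 + 1·1 + 6·-1 + 15·-1 + 7·1 + 1·-1.

1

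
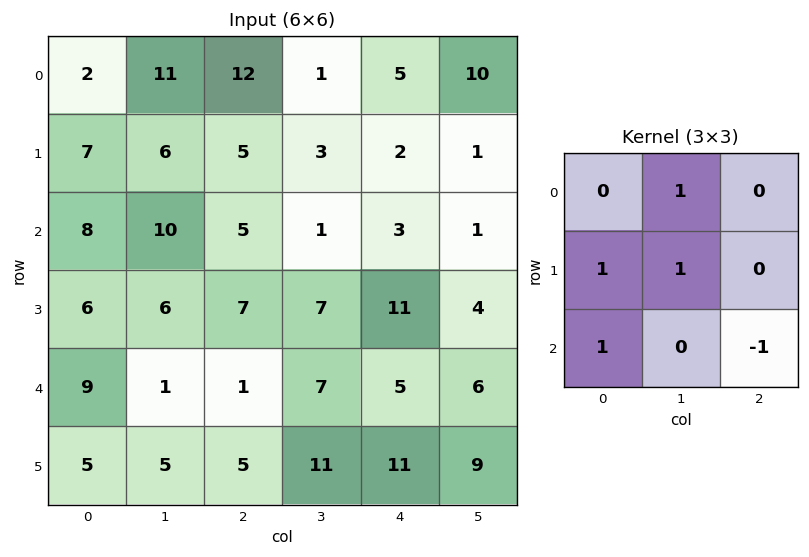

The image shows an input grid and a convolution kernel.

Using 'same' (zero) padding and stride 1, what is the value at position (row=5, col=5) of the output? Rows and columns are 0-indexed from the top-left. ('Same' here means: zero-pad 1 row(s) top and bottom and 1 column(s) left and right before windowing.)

The receptive field on the zero-padded input at this output position is [5 6 0 / 11 9 0 / 0 0 0]. Elementwise product with the kernel and sum: 6·1 + 11·1 + 9·1 + 0·1 + 0·-1.

26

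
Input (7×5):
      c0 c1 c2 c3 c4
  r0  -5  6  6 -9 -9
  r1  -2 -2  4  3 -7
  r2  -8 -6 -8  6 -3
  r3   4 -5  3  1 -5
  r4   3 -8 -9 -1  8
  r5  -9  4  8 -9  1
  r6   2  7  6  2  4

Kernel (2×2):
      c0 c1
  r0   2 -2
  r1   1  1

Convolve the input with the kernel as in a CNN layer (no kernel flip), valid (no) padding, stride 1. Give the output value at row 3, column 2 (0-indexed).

-6

The receptive field on the input at this output position is [3 1 / -9 -1]. Elementwise product with the kernel and sum: 3·2 + 1·-2 + -9·1 + -1·1.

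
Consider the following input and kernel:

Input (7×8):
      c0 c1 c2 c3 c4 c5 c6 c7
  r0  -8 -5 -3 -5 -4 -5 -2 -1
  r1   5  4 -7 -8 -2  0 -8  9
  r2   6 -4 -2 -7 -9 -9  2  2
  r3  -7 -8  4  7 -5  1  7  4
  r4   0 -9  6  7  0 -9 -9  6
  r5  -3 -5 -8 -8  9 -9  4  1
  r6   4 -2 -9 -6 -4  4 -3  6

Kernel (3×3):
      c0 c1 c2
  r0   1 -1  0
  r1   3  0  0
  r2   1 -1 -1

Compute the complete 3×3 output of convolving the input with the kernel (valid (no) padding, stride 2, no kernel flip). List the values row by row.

24 -5 -7
-8 16 3
15 -24 31

Output[0,0]: The receptive field on the input at this output position is [-8 -5 -3 / 5 4 -7 / 6 -4 -2]. Elementwise product with the kernel and sum: -8·1 + -5·-1 + 5·3 + 6·1 + -4·-1 + -2·-1.
Output[0,1]: The receptive field on the input at this output position is [-3 -5 -4 / -7 -8 -2 / -2 -7 -9]. Elementwise product with the kernel and sum: -3·1 + -5·-1 + -7·3 + -2·1 + -7·-1 + -9·-1.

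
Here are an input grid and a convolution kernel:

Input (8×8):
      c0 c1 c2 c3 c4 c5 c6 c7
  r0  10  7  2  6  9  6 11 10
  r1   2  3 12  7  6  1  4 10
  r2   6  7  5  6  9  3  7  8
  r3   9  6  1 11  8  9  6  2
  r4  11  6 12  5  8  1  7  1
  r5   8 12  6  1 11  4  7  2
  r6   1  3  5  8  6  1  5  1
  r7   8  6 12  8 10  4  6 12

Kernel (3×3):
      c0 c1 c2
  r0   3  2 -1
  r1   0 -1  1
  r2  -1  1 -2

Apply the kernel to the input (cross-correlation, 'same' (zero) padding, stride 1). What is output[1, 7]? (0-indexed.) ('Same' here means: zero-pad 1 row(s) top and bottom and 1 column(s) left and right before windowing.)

44

The receptive field on the zero-padded input at this output position is [11 10 0 / 4 10 0 / 7 8 0]. Elementwise product with the kernel and sum: 11·3 + 10·2 + 0·-1 + 10·-1 + 0·1 + 7·-1 + 8·1 + 0·-2.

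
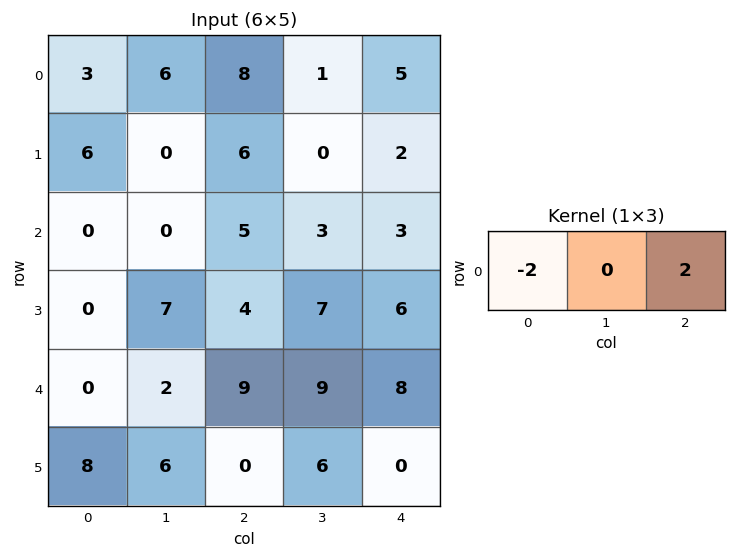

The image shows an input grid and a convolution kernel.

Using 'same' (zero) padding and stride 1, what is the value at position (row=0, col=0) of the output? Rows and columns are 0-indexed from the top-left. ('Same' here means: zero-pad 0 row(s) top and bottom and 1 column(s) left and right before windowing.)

12

The receptive field on the zero-padded input at this output position is [0 3 6]. Elementwise product with the kernel and sum: 0·-2 + 6·2.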